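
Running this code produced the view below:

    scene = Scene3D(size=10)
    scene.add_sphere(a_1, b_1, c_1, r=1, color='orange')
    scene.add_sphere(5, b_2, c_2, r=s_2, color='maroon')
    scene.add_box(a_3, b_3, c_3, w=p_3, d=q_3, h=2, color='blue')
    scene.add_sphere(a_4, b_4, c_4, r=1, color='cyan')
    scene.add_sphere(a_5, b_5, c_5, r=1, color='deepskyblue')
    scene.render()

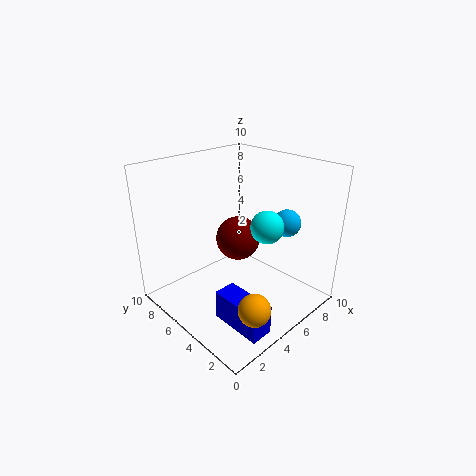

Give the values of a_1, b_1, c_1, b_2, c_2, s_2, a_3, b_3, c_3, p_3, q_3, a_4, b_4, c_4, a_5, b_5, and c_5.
a_1 = 2.5
b_1 = 1
c_1 = 2.5
b_2 = 5
c_2 = 5
s_2 = 1.5
a_3 = 2
b_3 = 0.5
c_3 = 0.5
p_3 = 1.5
q_3 = 3.5
a_4 = 4.5
b_4 = 2
c_4 = 7
a_5 = 8.5
b_5 = 3.5
c_5 = 5.5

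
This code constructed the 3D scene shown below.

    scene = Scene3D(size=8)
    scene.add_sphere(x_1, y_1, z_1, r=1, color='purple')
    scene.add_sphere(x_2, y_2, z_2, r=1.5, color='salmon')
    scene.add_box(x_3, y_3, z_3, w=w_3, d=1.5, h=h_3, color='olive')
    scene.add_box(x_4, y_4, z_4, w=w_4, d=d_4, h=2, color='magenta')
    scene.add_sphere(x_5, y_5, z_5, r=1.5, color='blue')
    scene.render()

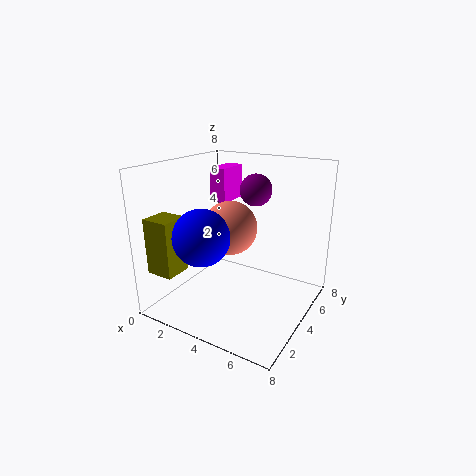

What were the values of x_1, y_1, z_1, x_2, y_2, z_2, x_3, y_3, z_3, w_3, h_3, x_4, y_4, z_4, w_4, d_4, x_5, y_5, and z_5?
x_1 = 3.5, y_1 = 7, z_1 = 6, x_2 = 3.5, y_2 = 4, z_2 = 4.5, x_3 = 0.5, y_3 = 0.5, z_3 = 2.5, w_3 = 1.5, h_3 = 3, x_4 = 1.5, y_4 = 5, z_4 = 5.5, w_4 = 1, d_4 = 2, x_5 = 3, y_5 = 2, z_5 = 4.5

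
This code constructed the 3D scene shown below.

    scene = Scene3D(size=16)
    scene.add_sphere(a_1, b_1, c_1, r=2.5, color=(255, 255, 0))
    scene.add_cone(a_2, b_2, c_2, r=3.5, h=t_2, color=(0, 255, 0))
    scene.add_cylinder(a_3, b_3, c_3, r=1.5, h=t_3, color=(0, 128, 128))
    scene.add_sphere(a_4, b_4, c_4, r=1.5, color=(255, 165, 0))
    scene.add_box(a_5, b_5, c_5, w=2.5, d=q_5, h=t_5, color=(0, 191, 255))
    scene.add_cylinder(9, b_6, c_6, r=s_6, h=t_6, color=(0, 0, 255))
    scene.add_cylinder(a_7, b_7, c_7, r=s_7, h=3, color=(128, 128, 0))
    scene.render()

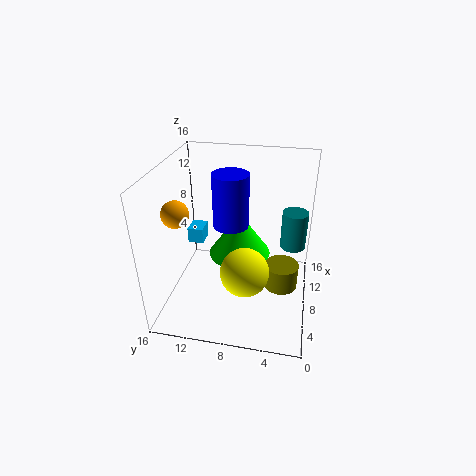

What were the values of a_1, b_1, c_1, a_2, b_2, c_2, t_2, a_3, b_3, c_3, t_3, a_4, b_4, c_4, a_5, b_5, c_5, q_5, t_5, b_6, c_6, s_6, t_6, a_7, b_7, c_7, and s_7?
a_1 = 4; b_1 = 6.5; c_1 = 6.5; a_2 = 9; b_2 = 8; c_2 = 5.5; t_2 = 5; a_3 = 11.5; b_3 = 2; c_3 = 5.5; t_3 = 4.5; a_4 = 6.5; b_4 = 14.5; c_4 = 11; a_5 = 12; b_5 = 13.5; c_5 = 4; q_5 = 2; t_5 = 2; b_6 = 9; c_6 = 9; s_6 = 2; t_6 = 6; a_7 = 9.5; b_7 = 3; c_7 = 1; s_7 = 2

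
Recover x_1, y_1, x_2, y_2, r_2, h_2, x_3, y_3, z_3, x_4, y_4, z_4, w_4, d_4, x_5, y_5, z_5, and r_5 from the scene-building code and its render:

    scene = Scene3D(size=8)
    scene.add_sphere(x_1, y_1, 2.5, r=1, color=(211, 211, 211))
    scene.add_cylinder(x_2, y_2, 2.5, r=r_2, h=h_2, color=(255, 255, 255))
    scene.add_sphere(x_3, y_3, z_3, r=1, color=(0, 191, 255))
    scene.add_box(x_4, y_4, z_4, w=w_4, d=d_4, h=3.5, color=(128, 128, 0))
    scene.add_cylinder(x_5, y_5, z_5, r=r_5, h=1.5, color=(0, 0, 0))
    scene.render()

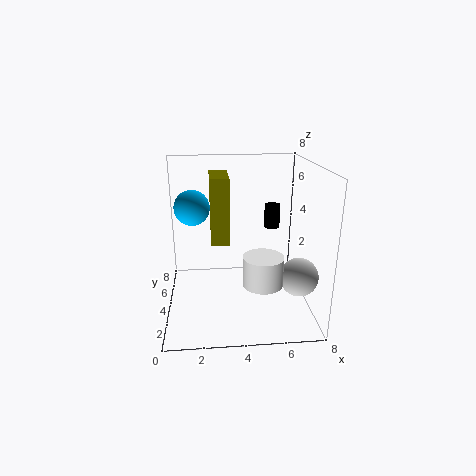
x_1 = 7
y_1 = 2
x_2 = 5
y_2 = 1.5
r_2 = 1
h_2 = 1.5
x_3 = 1.5
y_3 = 5
z_3 = 5.5
x_4 = 2.5
y_4 = 3
z_4 = 4
w_4 = 1
d_4 = 2.5
x_5 = 6.5
y_5 = 7
z_5 = 3.5
r_5 = 0.5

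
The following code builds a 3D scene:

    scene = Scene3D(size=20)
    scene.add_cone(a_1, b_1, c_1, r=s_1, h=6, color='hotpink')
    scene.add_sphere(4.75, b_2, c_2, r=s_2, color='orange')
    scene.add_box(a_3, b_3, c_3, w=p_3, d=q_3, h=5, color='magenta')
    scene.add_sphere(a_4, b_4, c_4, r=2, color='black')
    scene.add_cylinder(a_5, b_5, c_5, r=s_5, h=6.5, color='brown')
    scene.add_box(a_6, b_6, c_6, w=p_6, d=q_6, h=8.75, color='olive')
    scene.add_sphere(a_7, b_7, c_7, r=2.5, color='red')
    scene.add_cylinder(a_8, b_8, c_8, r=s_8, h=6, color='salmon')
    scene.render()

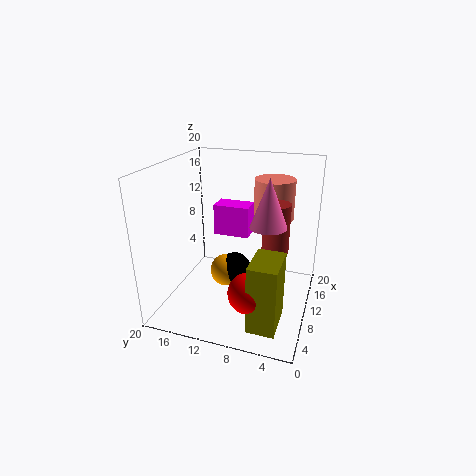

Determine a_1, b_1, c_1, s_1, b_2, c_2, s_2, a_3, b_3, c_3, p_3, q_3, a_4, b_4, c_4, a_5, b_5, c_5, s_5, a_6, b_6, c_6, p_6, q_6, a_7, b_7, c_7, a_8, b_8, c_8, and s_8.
a_1 = 6.5, b_1 = 5, c_1 = 13.75, s_1 = 2.25, b_2 = 9.75, c_2 = 8, s_2 = 2, a_3 = 16.25, b_3 = 10.5, c_3 = 7, p_3 = 3.5, q_3 = 5.75, a_4 = 5, b_4 = 8.75, c_4 = 8.25, a_5 = 8.75, b_5 = 4.5, c_5 = 9.5, s_5 = 1.75, a_6 = 0.75, b_6 = 2.5, c_6 = 2.25, p_6 = 5.25, q_6 = 3.5, a_7 = 2.75, b_7 = 6.25, c_7 = 6.5, a_8 = 16.5, b_8 = 6.5, c_8 = 11, s_8 = 3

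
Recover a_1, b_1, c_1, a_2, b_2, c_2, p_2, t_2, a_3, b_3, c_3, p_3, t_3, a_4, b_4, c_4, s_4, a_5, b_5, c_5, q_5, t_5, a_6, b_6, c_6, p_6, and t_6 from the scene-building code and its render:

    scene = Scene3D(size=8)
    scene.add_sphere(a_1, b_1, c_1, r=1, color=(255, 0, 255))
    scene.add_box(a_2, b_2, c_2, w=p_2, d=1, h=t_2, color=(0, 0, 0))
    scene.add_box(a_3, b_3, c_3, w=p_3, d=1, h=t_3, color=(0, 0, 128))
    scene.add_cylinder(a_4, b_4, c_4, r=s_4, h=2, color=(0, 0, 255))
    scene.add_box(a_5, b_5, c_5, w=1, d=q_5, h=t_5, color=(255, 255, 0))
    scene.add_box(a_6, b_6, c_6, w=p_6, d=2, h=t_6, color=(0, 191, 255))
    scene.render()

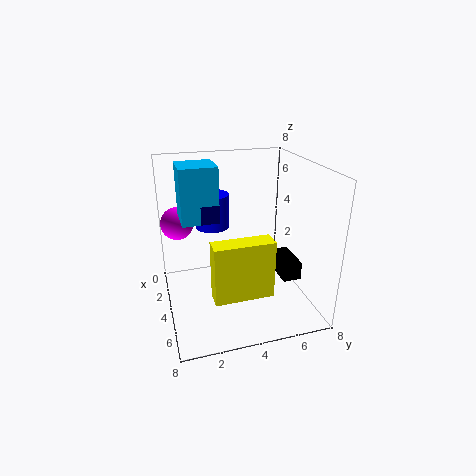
a_1 = 1; b_1 = 1; c_1 = 4; a_2 = 4; b_2 = 6; c_2 = 2; p_2 = 2; t_2 = 1; a_3 = 2; b_3 = 2; c_3 = 5; p_3 = 2; t_3 = 1; a_4 = 2; b_4 = 3; c_4 = 4; s_4 = 1; a_5 = 6; b_5 = 2; c_5 = 2; q_5 = 3; t_5 = 3; a_6 = 2; b_6 = 1; c_6 = 5; p_6 = 2; t_6 = 3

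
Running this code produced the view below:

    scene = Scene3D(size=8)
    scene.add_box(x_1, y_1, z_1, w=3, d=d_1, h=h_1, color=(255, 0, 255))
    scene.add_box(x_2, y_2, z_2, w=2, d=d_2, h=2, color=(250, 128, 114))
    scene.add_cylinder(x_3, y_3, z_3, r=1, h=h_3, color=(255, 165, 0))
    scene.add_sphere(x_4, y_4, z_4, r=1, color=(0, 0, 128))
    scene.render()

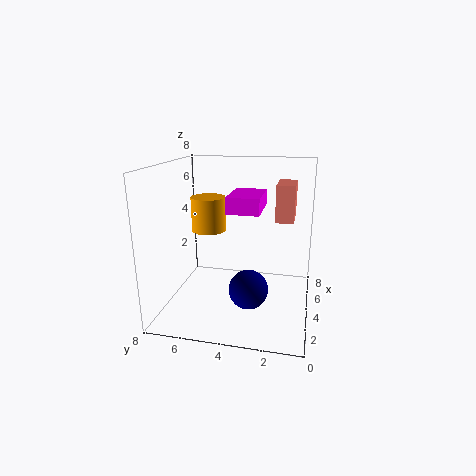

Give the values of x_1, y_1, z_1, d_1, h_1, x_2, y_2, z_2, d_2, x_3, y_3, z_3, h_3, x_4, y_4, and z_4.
x_1 = 5, y_1 = 3, z_1 = 5, d_1 = 2, h_1 = 1, x_2 = 4, y_2 = 1, z_2 = 5, d_2 = 1, x_3 = 5, y_3 = 6, z_3 = 4, h_3 = 2, x_4 = 2, y_4 = 3, z_4 = 2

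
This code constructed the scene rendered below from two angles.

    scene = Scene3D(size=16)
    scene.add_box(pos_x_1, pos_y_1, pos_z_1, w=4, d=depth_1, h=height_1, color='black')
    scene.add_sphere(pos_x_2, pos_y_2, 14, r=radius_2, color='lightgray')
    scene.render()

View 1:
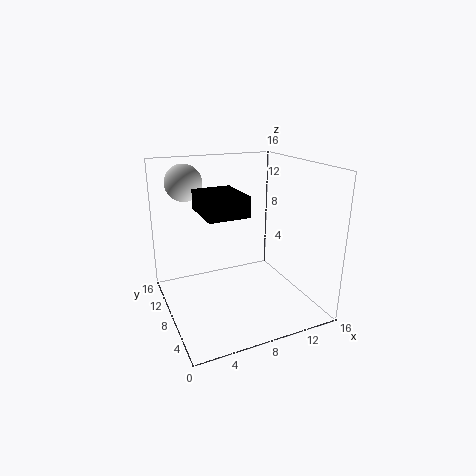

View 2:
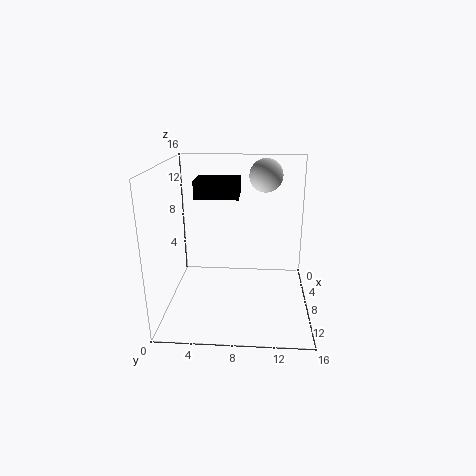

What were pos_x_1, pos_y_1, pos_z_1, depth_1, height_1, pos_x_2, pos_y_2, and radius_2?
pos_x_1 = 3; pos_y_1 = 3; pos_z_1 = 12; depth_1 = 5; height_1 = 2; pos_x_2 = 3; pos_y_2 = 11; radius_2 = 2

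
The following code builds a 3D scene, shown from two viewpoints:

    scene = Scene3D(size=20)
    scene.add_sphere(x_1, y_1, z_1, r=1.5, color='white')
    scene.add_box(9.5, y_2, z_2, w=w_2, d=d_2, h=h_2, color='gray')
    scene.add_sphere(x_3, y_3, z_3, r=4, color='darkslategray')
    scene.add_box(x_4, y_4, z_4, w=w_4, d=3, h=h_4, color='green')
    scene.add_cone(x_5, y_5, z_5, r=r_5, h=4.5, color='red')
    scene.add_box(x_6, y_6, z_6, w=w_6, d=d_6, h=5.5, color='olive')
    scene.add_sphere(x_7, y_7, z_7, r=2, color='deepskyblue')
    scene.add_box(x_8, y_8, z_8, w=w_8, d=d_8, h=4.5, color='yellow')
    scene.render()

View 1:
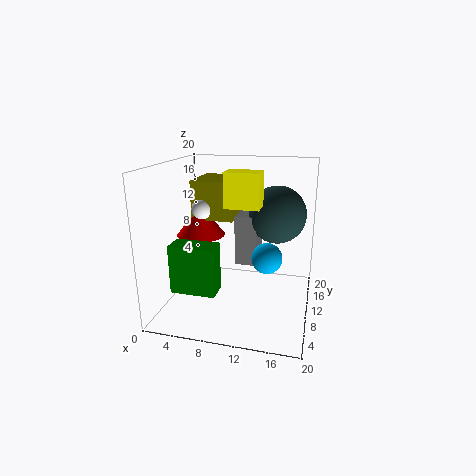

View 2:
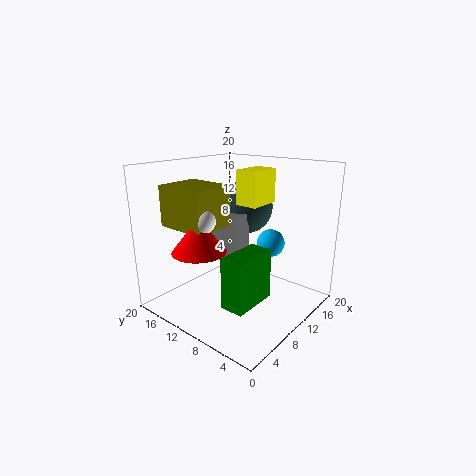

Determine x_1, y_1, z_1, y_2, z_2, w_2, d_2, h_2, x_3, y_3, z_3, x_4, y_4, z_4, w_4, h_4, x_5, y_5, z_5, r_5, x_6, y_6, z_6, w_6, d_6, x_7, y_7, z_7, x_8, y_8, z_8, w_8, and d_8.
x_1 = 4.5; y_1 = 11; z_1 = 13.5; y_2 = 10; z_2 = 6; w_2 = 3; d_2 = 5.5; h_2 = 7; x_3 = 15; y_3 = 12.5; z_3 = 13; x_4 = 2.5; y_4 = 3.5; z_4 = 4; w_4 = 6; h_4 = 6.5; x_5 = 4; y_5 = 11.5; z_5 = 9.5; r_5 = 3.5; x_6 = 3; y_6 = 10.5; z_6 = 12; w_6 = 6; d_6 = 7; x_7 = 14.5; y_7 = 7.5; z_7 = 8.5; x_8 = 9; y_8 = 6.5; z_8 = 15; w_8 = 4.5; d_8 = 3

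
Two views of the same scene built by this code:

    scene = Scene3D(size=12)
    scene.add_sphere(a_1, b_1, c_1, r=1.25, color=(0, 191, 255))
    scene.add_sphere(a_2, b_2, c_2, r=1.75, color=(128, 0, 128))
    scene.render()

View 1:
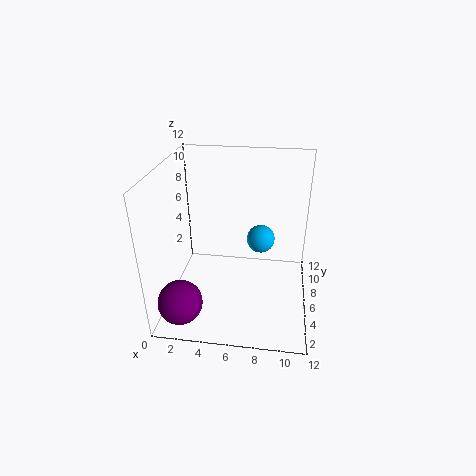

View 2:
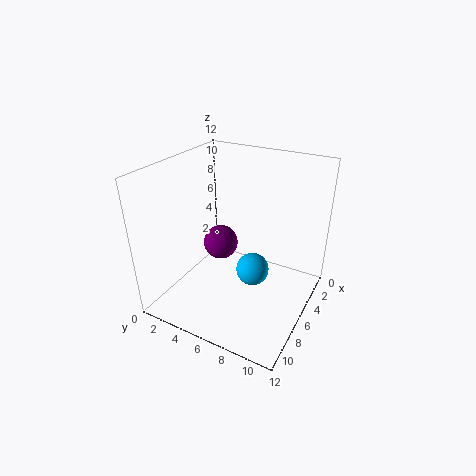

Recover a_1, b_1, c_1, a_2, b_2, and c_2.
a_1 = 7.75; b_1 = 8.25; c_1 = 4.75; a_2 = 2; b_2 = 1.75; c_2 = 2.25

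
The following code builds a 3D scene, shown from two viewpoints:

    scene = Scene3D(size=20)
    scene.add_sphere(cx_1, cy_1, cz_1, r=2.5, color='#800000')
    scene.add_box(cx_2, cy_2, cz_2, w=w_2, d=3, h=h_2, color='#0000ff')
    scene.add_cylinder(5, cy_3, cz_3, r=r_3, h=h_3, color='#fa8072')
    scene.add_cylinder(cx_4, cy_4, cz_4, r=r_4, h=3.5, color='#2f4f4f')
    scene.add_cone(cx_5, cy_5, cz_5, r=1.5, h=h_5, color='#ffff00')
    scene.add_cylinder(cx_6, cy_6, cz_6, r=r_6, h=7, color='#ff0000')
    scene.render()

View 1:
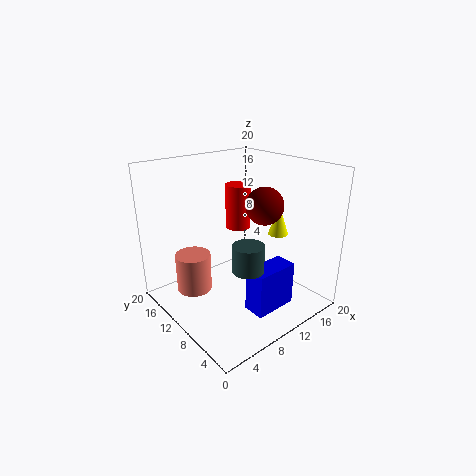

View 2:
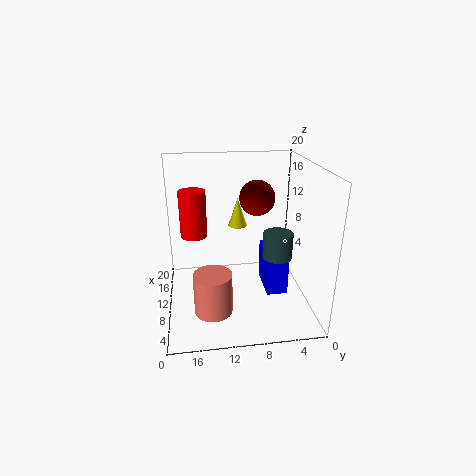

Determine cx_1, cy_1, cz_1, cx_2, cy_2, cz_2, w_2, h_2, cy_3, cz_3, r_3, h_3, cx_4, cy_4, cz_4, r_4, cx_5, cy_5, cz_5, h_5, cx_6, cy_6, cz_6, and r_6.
cx_1 = 12
cy_1 = 7
cz_1 = 15
cx_2 = 8
cy_2 = 3
cz_2 = 1.5
w_2 = 6
h_2 = 6
cy_3 = 14
cz_3 = 2
r_3 = 2.5
h_3 = 5.5
cx_4 = 7.5
cy_4 = 5
cz_4 = 8
r_4 = 2
cx_5 = 17
cy_5 = 9
cz_5 = 9
h_5 = 4.5
cx_6 = 15
cy_6 = 16
cz_6 = 8.5
r_6 = 2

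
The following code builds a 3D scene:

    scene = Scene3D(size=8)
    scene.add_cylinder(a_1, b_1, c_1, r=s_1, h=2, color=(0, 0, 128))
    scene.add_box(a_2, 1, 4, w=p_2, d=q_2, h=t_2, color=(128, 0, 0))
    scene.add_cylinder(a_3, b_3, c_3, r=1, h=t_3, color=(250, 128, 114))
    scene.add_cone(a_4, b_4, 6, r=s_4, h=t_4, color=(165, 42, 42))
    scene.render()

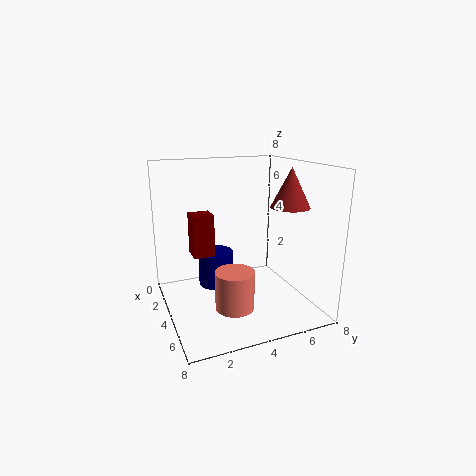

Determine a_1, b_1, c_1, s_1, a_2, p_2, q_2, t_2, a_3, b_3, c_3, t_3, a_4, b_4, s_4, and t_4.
a_1 = 3, b_1 = 3, c_1 = 1, s_1 = 1, a_2 = 5, p_2 = 1, q_2 = 1, t_2 = 2, a_3 = 6, b_3 = 3, c_3 = 1, t_3 = 2, a_4 = 6, b_4 = 6, s_4 = 1, t_4 = 2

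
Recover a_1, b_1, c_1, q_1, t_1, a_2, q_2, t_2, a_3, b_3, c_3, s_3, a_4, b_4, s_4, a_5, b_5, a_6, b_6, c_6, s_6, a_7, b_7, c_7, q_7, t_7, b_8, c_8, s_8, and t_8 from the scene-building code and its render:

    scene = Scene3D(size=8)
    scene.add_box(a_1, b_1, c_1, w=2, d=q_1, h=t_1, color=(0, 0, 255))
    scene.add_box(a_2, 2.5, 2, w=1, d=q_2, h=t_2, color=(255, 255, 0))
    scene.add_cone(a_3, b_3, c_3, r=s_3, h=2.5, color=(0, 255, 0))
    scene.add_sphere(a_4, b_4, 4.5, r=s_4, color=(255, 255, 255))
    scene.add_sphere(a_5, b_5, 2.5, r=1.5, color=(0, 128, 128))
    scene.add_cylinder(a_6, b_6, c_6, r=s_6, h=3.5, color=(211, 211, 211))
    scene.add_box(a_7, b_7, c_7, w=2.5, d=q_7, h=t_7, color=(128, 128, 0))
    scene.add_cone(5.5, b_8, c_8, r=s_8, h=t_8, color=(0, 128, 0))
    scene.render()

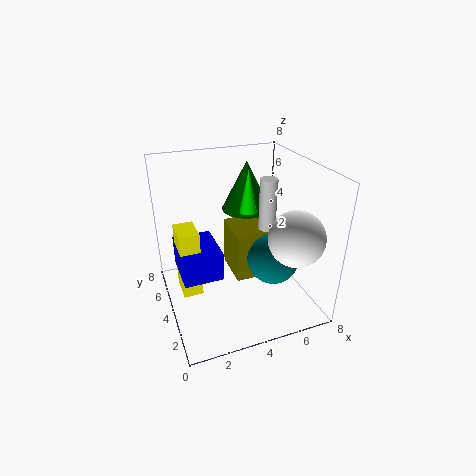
a_1 = 0.5
b_1 = 2
c_1 = 3
q_1 = 2.5
t_1 = 1.5
a_2 = 0.5
q_2 = 1.5
t_2 = 3.5
a_3 = 5
b_3 = 5
c_3 = 5
s_3 = 0.5
a_4 = 6.5
b_4 = 2
s_4 = 1.5
a_5 = 6
b_5 = 3.5
a_6 = 6
b_6 = 4.5
c_6 = 3.5
s_6 = 0.5
a_7 = 4
b_7 = 4
c_7 = 1
q_7 = 2.5
t_7 = 3
b_8 = 6.5
c_8 = 4.5
s_8 = 1.5
t_8 = 3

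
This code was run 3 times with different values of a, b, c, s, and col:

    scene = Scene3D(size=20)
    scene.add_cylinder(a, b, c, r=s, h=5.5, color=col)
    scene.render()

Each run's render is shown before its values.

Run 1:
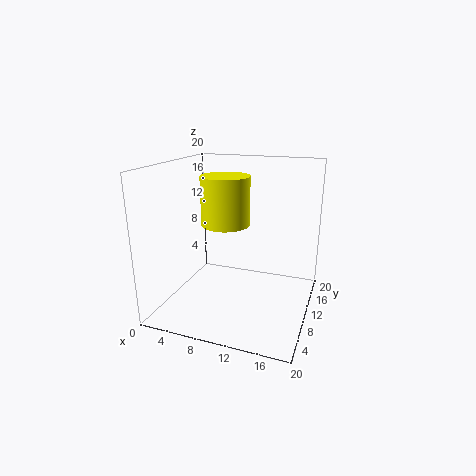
a = 11; b = 3.25; c = 14.25; s = 2.75; col = 'yellow'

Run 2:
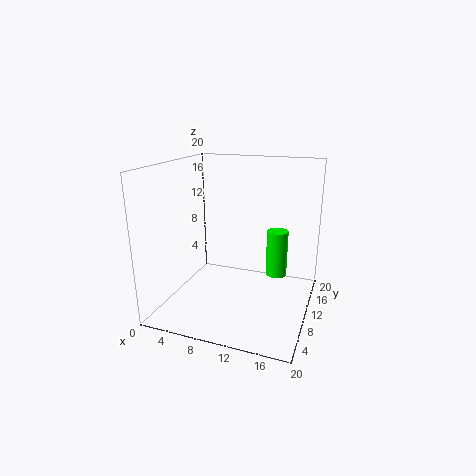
a = 16.5; b = 5.75; c = 7.75; s = 1.25; col = 'lime'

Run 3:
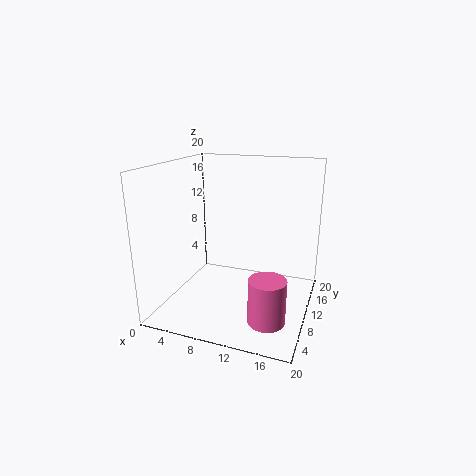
a = 16.25; b = 2.75; c = 2.75; s = 2.25; col = 'hotpink'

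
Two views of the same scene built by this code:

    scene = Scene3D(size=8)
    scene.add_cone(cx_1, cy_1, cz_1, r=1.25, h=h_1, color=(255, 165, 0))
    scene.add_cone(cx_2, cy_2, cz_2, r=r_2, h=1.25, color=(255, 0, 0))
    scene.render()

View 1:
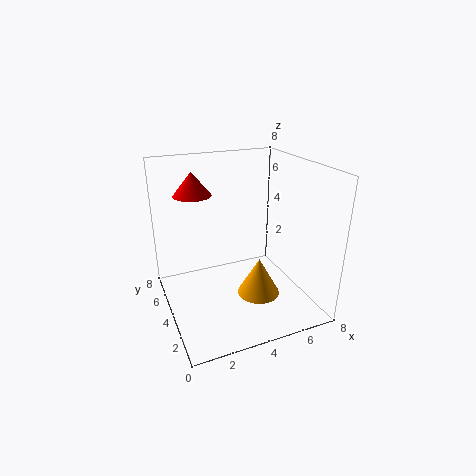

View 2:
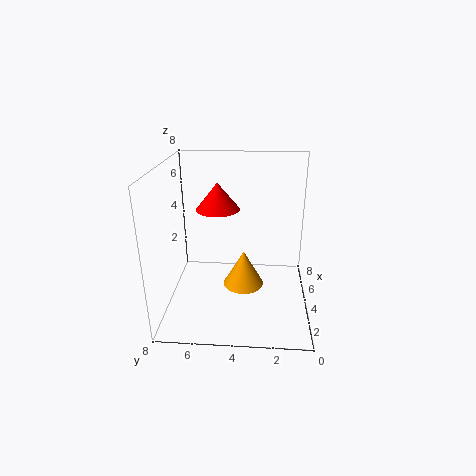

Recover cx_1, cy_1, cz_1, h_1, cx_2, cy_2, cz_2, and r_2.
cx_1 = 5.25
cy_1 = 3.75
cz_1 = 0.25
h_1 = 2.25
cx_2 = 1.75
cy_2 = 4.75
cz_2 = 6.5
r_2 = 1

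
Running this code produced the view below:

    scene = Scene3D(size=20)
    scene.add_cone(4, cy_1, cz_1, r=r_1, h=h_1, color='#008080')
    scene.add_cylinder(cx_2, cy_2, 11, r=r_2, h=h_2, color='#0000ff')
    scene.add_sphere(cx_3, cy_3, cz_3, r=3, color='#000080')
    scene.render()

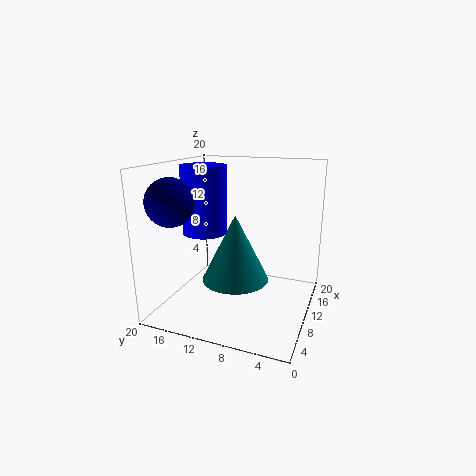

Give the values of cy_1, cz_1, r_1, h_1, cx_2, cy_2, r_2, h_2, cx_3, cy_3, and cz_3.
cy_1 = 8; cz_1 = 7; r_1 = 4; h_1 = 8; cx_2 = 8; cy_2 = 14; r_2 = 3; h_2 = 9; cx_3 = 3; cy_3 = 16; cz_3 = 16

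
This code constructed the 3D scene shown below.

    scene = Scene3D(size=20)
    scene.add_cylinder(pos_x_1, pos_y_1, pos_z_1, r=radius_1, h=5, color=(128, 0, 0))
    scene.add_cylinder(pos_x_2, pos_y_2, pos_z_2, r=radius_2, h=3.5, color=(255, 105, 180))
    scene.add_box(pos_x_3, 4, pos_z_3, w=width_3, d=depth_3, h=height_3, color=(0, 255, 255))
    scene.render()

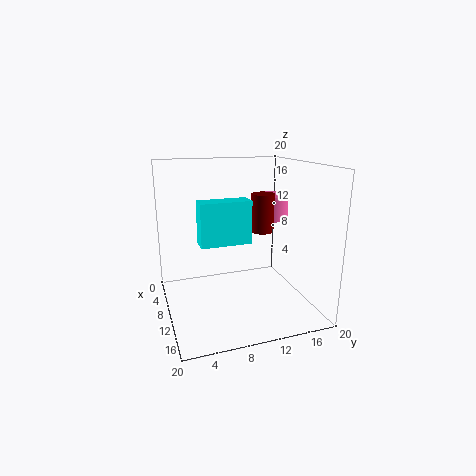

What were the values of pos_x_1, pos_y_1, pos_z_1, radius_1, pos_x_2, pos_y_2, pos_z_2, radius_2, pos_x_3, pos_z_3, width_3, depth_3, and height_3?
pos_x_1 = 12.5, pos_y_1 = 12.5, pos_z_1 = 11.5, radius_1 = 1.5, pos_x_2 = 8.5, pos_y_2 = 15.5, pos_z_2 = 12, radius_2 = 2.5, pos_x_3 = 11.5, pos_z_3 = 10.5, width_3 = 2.5, depth_3 = 6.5, height_3 = 5.5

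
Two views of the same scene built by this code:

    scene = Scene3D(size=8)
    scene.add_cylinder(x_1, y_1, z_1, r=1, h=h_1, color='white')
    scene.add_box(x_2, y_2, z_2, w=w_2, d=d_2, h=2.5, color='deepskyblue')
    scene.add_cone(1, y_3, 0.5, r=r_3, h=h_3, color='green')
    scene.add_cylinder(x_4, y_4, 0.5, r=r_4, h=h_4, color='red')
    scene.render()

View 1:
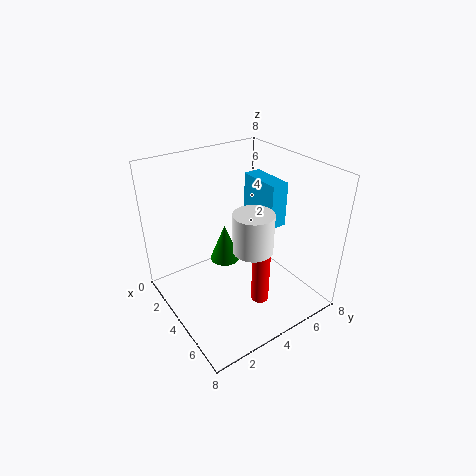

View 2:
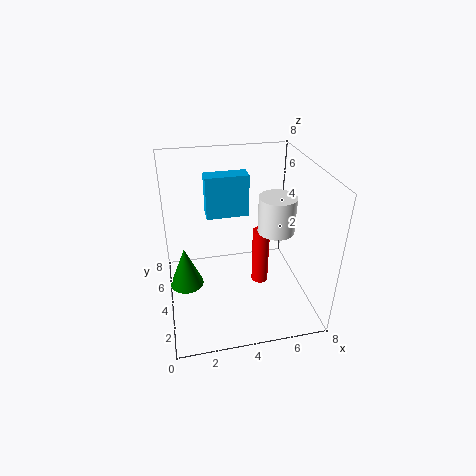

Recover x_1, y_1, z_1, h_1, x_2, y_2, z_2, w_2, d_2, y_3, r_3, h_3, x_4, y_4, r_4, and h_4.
x_1 = 6, y_1 = 3.5, z_1 = 4.5, h_1 = 2, x_2 = 2.5, y_2 = 5.5, z_2 = 4.5, w_2 = 2.5, d_2 = 1, y_3 = 5, r_3 = 1, h_3 = 2.5, x_4 = 5.5, y_4 = 4.5, r_4 = 0.5, h_4 = 3.5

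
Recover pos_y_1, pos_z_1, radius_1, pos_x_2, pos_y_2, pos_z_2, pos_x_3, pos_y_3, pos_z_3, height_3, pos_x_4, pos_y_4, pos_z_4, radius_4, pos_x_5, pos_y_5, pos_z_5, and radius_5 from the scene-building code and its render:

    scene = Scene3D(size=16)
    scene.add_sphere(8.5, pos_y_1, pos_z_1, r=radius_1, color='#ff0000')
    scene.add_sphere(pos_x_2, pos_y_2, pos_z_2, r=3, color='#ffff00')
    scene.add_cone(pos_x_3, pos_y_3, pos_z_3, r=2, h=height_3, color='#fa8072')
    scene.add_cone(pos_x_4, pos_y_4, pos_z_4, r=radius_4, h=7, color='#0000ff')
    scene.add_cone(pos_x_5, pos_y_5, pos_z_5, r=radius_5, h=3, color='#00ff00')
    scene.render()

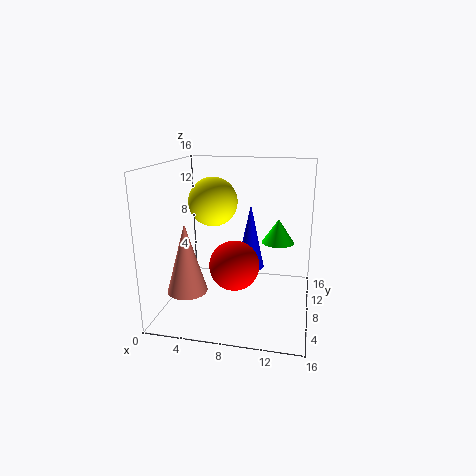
pos_y_1 = 4, pos_z_1 = 6.5, radius_1 = 2.5, pos_x_2 = 4, pos_y_2 = 12, pos_z_2 = 11, pos_x_3 = 4, pos_y_3 = 2.5, pos_z_3 = 4, height_3 = 7, pos_x_4 = 9.5, pos_y_4 = 7.5, pos_z_4 = 5, radius_4 = 1.5, pos_x_5 = 12, pos_y_5 = 13, pos_z_5 = 6, radius_5 = 2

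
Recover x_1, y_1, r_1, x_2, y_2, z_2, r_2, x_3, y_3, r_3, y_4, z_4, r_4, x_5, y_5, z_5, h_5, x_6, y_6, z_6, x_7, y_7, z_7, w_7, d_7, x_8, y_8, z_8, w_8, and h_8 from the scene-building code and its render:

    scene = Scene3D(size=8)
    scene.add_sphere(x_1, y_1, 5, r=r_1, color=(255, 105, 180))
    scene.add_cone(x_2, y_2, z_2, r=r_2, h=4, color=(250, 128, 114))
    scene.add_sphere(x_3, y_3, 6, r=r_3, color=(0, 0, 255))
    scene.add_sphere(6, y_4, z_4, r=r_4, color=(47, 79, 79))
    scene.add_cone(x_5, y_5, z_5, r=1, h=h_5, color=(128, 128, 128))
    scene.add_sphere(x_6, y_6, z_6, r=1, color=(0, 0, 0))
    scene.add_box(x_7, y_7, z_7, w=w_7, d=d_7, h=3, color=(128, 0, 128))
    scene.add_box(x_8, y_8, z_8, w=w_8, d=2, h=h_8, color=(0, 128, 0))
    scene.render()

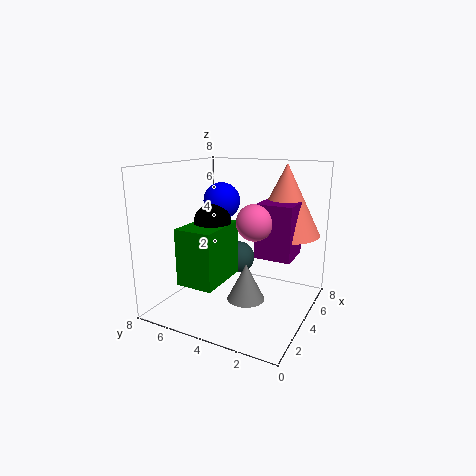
x_1 = 4
y_1 = 3
r_1 = 1
x_2 = 6
y_2 = 2
z_2 = 4
r_2 = 2
x_3 = 4
y_3 = 5
r_3 = 1
y_4 = 5
z_4 = 2
r_4 = 1
x_5 = 3
y_5 = 3
z_5 = 1
h_5 = 2
x_6 = 3
y_6 = 5
z_6 = 5
x_7 = 4
y_7 = 1
z_7 = 3
w_7 = 2
d_7 = 2
x_8 = 1
y_8 = 4
z_8 = 2
w_8 = 3
h_8 = 3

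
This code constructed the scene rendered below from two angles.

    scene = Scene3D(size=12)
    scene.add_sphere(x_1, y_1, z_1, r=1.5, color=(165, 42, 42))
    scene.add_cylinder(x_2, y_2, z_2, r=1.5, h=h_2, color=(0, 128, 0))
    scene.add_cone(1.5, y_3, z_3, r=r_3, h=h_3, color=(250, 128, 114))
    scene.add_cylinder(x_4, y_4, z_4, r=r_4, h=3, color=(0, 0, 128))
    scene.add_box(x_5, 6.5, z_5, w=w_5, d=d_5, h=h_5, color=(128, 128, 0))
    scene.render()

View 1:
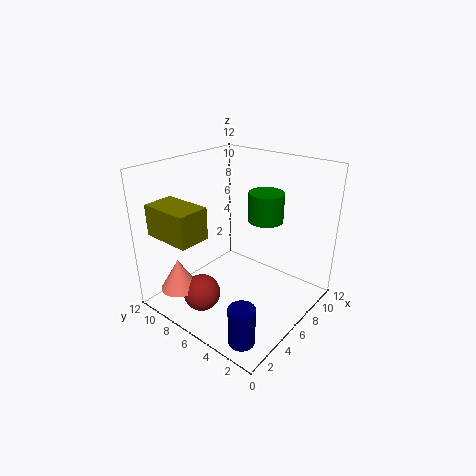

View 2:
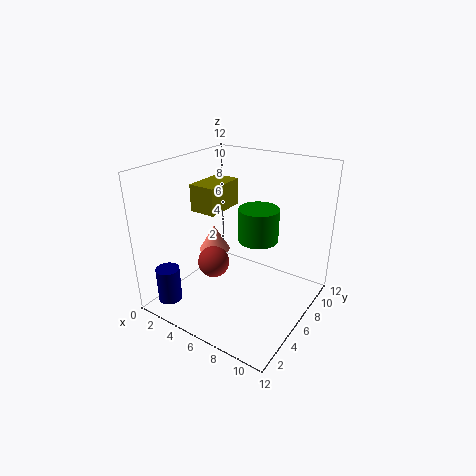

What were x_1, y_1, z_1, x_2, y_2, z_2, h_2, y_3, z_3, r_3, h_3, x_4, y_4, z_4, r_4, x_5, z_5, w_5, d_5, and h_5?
x_1 = 2.5
y_1 = 7
z_1 = 2
x_2 = 8.5
y_2 = 5
z_2 = 7
h_2 = 2.5
y_3 = 8.5
z_3 = 2.5
r_3 = 1.5
h_3 = 2.5
x_4 = 1.5
y_4 = 2
z_4 = 0.5
r_4 = 1
x_5 = 0.5
z_5 = 7
w_5 = 2.5
d_5 = 4
h_5 = 2.5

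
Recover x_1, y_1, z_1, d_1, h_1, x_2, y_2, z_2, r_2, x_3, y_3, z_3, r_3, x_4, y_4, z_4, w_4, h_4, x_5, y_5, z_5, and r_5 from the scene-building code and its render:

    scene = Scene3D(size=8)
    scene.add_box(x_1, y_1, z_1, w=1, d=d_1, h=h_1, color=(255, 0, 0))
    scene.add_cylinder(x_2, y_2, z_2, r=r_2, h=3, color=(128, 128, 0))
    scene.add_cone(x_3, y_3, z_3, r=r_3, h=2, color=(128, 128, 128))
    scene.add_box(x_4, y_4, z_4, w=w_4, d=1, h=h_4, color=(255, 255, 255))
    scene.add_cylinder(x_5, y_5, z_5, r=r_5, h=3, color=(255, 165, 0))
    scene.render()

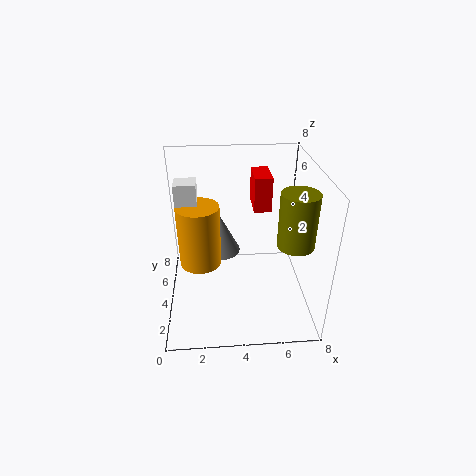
x_1 = 5; y_1 = 5; z_1 = 5; d_1 = 2; h_1 = 2; x_2 = 7; y_2 = 3; z_2 = 4; r_2 = 1; x_3 = 3; y_3 = 3; z_3 = 4; r_3 = 1; x_4 = 1; y_4 = 2; z_4 = 7; w_4 = 1; h_4 = 1; x_5 = 2; y_5 = 2; z_5 = 4; r_5 = 1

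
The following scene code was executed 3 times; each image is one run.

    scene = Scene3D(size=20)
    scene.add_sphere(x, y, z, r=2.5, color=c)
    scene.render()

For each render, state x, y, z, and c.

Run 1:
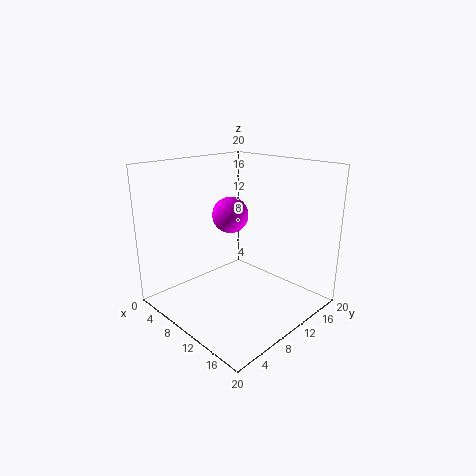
x = 8.5
y = 10
z = 13
c = 'magenta'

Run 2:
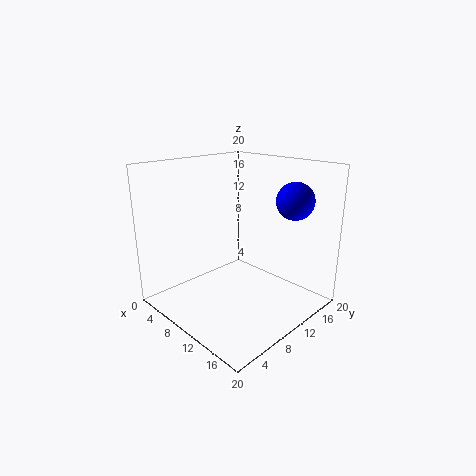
x = 16
y = 14.5
z = 15.5
c = 'blue'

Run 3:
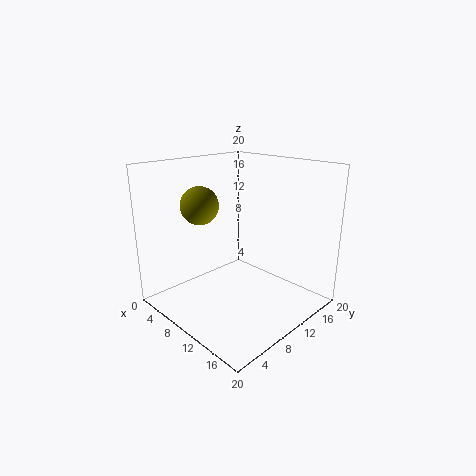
x = 7.5
y = 5.5
z = 15
c = 'olive'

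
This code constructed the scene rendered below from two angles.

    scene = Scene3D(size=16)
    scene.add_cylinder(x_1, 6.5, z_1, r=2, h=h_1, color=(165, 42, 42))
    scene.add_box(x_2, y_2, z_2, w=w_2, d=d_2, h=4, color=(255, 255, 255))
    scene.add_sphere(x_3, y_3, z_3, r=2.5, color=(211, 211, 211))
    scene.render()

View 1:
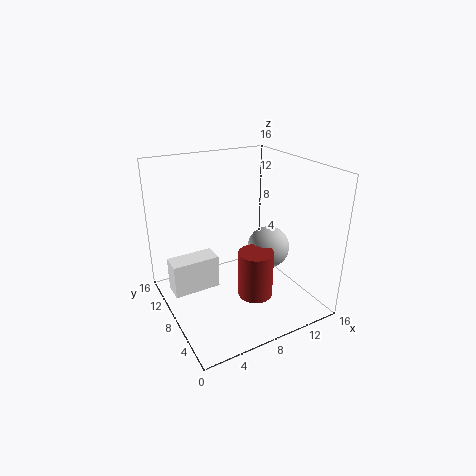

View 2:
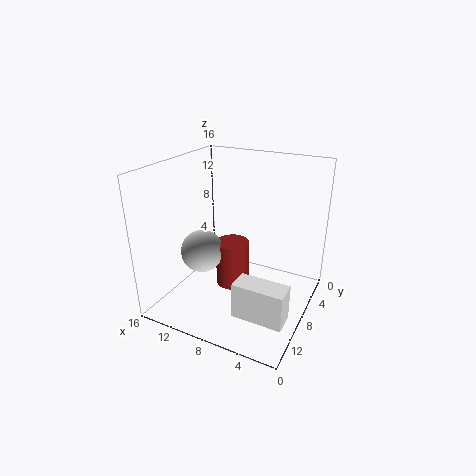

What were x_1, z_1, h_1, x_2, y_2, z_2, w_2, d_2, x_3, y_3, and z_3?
x_1 = 9.5
z_1 = 1
h_1 = 5.5
x_2 = 1
y_2 = 10
z_2 = 1
w_2 = 5.5
d_2 = 2.5
x_3 = 12.5
y_3 = 8.5
z_3 = 5.5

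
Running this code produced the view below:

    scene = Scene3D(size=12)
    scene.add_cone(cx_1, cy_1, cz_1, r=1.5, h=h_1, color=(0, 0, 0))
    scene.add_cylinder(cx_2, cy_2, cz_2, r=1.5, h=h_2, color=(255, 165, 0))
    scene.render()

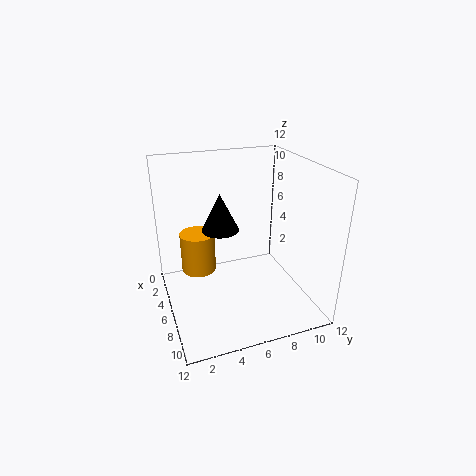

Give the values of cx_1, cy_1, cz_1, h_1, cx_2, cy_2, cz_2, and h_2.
cx_1 = 6, cy_1 = 4.5, cz_1 = 7, h_1 = 3, cx_2 = 4, cy_2 = 3, cz_2 = 2.5, h_2 = 3.5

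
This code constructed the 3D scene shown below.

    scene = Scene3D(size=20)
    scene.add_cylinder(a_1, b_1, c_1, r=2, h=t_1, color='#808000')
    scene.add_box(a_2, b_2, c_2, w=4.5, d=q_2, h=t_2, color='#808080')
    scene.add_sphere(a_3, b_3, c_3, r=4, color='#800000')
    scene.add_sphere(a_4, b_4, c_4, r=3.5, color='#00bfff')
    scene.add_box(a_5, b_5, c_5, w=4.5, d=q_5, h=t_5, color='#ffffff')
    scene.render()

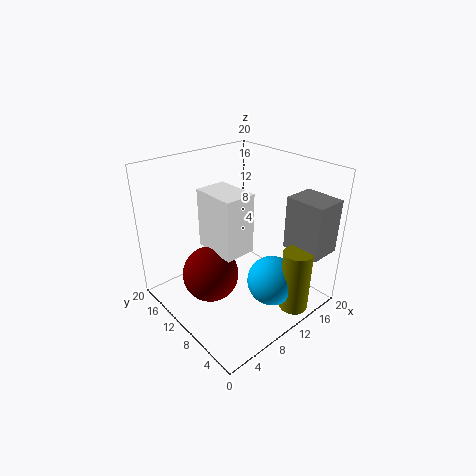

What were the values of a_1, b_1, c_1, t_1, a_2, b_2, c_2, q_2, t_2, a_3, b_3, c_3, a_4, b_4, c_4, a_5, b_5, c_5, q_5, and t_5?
a_1 = 14; b_1 = 2.5; c_1 = 0.5; t_1 = 9; a_2 = 15; b_2 = 0.5; c_2 = 8.5; q_2 = 5.5; t_2 = 7.5; a_3 = 6.5; b_3 = 12; c_3 = 4.5; a_4 = 12.5; b_4 = 5.5; c_4 = 4; a_5 = 7; b_5 = 8.5; c_5 = 8; q_5 = 6.5; t_5 = 8.5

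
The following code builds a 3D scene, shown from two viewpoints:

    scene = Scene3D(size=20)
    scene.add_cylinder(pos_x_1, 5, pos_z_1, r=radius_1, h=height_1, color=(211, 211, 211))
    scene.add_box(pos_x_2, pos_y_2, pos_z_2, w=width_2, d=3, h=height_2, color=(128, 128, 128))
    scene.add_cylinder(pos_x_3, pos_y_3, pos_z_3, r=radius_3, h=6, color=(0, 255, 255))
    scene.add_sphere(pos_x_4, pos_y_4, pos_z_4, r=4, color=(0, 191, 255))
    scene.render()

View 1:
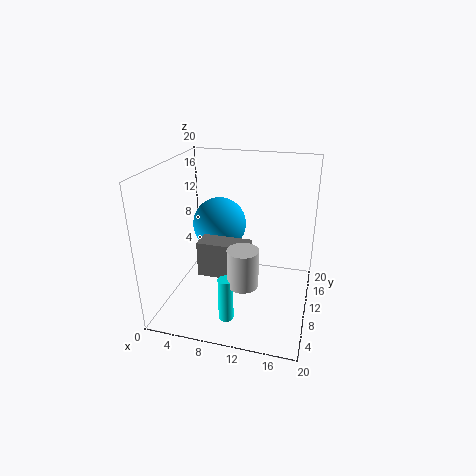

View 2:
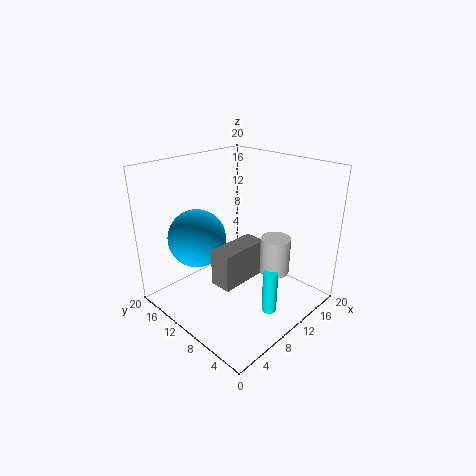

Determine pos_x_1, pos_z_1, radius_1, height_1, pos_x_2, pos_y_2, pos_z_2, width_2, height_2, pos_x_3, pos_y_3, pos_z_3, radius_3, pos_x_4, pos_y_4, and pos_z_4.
pos_x_1 = 12, pos_z_1 = 6, radius_1 = 2, height_1 = 5, pos_x_2 = 5, pos_y_2 = 7, pos_z_2 = 5, width_2 = 7, height_2 = 5, pos_x_3 = 10, pos_y_3 = 4, pos_z_3 = 1, radius_3 = 1, pos_x_4 = 6, pos_y_4 = 14, pos_z_4 = 10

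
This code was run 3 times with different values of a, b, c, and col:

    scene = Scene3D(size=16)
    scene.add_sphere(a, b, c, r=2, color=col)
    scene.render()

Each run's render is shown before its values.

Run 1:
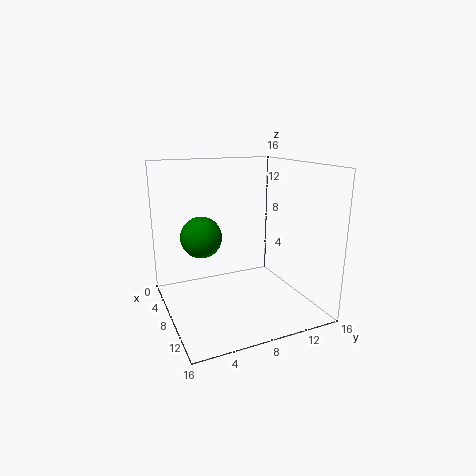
a = 10.5; b = 3; c = 9.5; col = 'green'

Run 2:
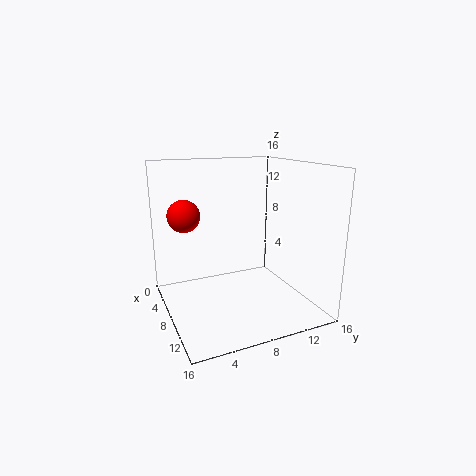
a = 2; b = 3.5; c = 9.5; col = 'red'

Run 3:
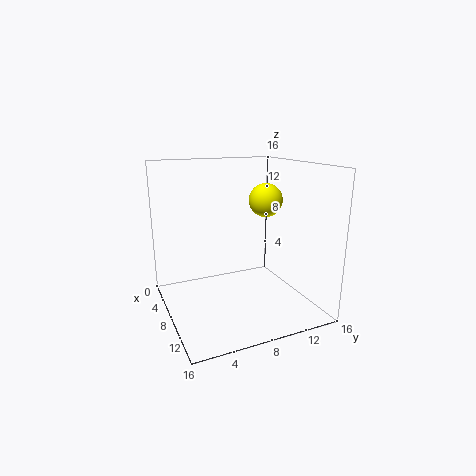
a = 6; b = 12.5; c = 11.5; col = 'yellow'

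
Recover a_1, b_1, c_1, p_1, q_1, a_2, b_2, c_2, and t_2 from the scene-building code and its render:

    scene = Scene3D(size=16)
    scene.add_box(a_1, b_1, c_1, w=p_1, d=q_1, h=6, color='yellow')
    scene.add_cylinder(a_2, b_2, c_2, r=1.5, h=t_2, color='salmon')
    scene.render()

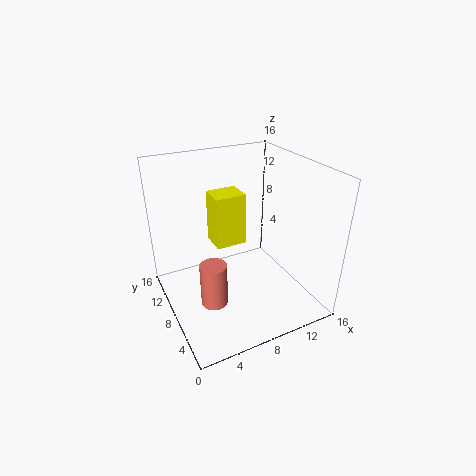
a_1 = 6
b_1 = 9
c_1 = 6.5
p_1 = 3.5
q_1 = 3
a_2 = 4.5
b_2 = 7
c_2 = 1
t_2 = 5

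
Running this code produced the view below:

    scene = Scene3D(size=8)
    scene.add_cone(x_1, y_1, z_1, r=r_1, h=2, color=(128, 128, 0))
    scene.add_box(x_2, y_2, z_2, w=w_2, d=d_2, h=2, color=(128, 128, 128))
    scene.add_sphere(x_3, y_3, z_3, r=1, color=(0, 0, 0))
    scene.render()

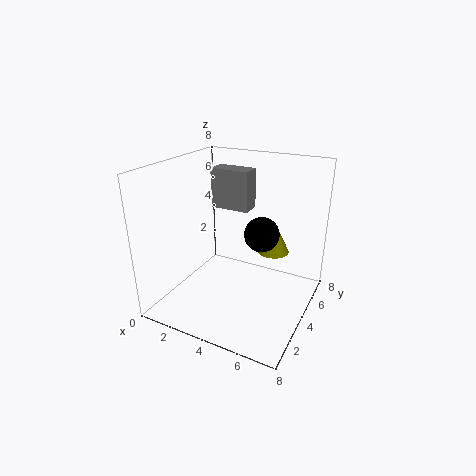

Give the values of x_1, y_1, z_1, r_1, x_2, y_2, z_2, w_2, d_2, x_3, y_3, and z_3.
x_1 = 5; y_1 = 7; z_1 = 2; r_1 = 1; x_2 = 3; y_2 = 3; z_2 = 6; w_2 = 2; d_2 = 1; x_3 = 5; y_3 = 5; z_3 = 4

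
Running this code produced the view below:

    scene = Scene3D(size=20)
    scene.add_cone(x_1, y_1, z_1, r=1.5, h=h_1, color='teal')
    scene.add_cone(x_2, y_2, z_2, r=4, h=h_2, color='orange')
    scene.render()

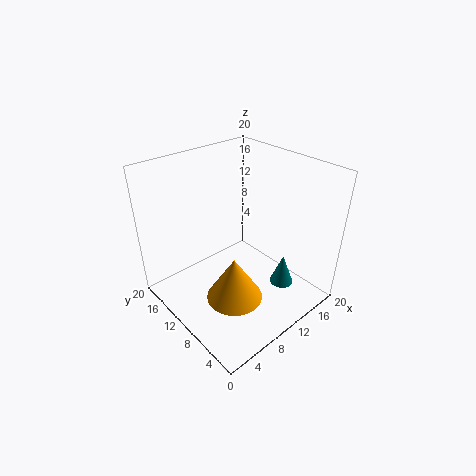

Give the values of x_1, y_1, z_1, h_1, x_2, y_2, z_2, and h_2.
x_1 = 11.5
y_1 = 3
z_1 = 6
h_1 = 4
x_2 = 8
y_2 = 8.5
z_2 = 1.5
h_2 = 6.5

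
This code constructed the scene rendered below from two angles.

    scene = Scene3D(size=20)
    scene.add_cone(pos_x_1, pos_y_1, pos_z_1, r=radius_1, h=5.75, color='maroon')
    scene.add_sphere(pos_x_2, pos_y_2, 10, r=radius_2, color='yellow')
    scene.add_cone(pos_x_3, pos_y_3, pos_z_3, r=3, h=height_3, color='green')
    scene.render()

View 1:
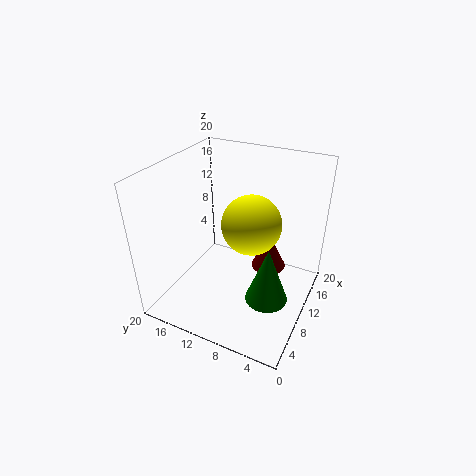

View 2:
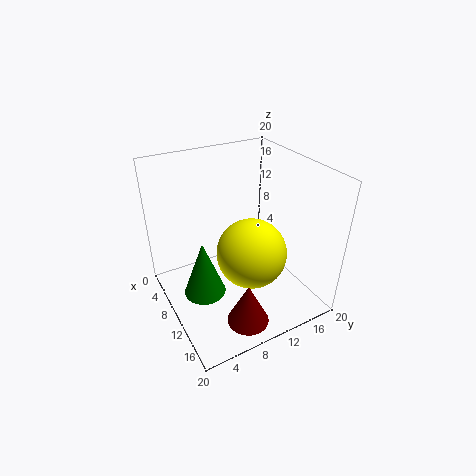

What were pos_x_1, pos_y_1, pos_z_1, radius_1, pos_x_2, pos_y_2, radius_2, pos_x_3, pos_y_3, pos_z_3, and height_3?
pos_x_1 = 16.75, pos_y_1 = 7.75, pos_z_1 = 1.5, radius_1 = 2.75, pos_x_2 = 14, pos_y_2 = 9.75, radius_2 = 4.5, pos_x_3 = 9, pos_y_3 = 5, pos_z_3 = 1.75, height_3 = 8.25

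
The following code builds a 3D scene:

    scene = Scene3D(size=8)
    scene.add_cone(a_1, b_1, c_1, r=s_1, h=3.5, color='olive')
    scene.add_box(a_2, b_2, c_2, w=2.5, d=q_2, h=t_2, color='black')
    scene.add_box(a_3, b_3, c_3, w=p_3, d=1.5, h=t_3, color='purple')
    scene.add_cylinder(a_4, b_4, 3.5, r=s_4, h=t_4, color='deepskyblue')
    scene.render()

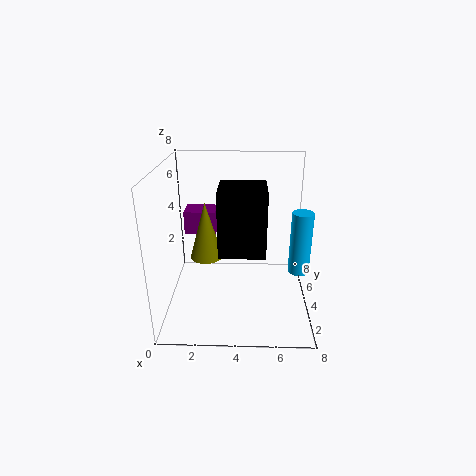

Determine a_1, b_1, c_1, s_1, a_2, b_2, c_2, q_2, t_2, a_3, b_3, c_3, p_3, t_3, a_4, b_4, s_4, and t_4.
a_1 = 2
b_1 = 5.5
c_1 = 2
s_1 = 1
a_2 = 3
b_2 = 2.5
c_2 = 3.5
q_2 = 2.5
t_2 = 3.5
a_3 = 0.5
b_3 = 6.5
c_3 = 3
p_3 = 2
t_3 = 1.5
a_4 = 7
b_4 = 1.5
s_4 = 0.5
t_4 = 3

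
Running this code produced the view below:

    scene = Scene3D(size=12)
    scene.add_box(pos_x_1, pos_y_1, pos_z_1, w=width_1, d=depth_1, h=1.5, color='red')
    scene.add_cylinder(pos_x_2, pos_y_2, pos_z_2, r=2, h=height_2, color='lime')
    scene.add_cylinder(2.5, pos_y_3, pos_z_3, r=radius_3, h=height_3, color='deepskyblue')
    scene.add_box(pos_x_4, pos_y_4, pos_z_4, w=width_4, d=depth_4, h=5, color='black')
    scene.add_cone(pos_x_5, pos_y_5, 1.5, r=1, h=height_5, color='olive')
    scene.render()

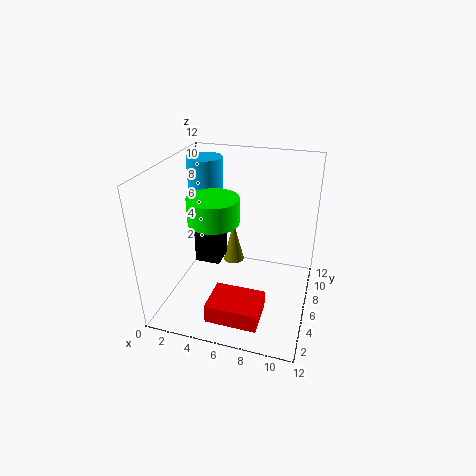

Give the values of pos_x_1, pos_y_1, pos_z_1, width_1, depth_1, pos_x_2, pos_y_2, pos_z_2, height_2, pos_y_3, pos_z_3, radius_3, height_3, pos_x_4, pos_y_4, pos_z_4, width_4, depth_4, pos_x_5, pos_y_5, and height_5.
pos_x_1 = 5; pos_y_1 = 0.5; pos_z_1 = 1.5; width_1 = 4; depth_1 = 3; pos_x_2 = 4.5; pos_y_2 = 4.5; pos_z_2 = 8; height_2 = 2; pos_y_3 = 8; pos_z_3 = 6.5; radius_3 = 1.5; height_3 = 5.5; pos_x_4 = 3; pos_y_4 = 4; pos_z_4 = 4.5; width_4 = 2; depth_4 = 2; pos_x_5 = 4.5; pos_y_5 = 9.5; height_5 = 4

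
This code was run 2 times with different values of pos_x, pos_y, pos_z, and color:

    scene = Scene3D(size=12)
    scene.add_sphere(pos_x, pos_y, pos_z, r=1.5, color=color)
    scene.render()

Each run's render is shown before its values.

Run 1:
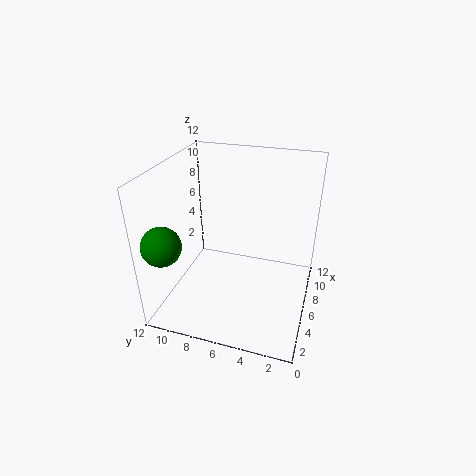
pos_x = 1.5; pos_y = 10.5; pos_z = 7; color = 'green'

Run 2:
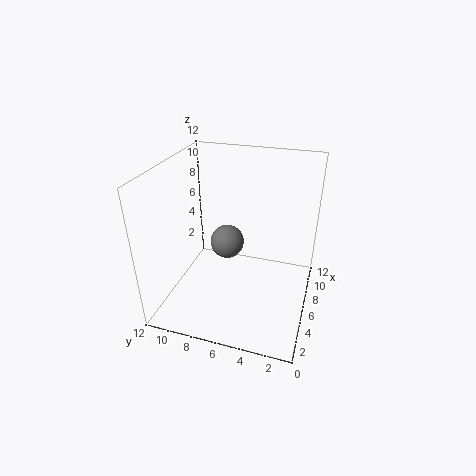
pos_x = 7.5; pos_y = 7.5; pos_z = 4.5; color = 'gray'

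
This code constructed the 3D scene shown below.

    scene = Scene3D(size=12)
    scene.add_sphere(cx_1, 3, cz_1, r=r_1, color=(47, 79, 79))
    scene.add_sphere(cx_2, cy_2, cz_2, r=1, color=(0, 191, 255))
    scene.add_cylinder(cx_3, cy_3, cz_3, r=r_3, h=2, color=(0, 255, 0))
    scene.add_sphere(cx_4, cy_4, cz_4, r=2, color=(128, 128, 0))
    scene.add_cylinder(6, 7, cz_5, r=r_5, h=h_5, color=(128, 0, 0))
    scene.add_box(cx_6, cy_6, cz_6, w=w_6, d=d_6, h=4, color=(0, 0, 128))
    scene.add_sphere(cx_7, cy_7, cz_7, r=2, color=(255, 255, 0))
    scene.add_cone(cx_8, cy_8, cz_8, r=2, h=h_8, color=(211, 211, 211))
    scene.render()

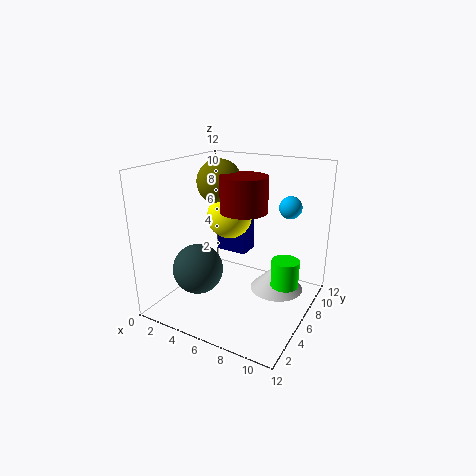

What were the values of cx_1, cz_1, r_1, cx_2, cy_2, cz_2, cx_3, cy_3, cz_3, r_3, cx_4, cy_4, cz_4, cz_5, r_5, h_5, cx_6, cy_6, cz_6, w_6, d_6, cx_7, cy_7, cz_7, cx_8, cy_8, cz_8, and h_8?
cx_1 = 4; cz_1 = 4; r_1 = 2; cx_2 = 9; cy_2 = 10; cz_2 = 8; cx_3 = 11; cy_3 = 4; cz_3 = 4; r_3 = 1; cx_4 = 3; cy_4 = 8; cz_4 = 10; cz_5 = 8; r_5 = 2; h_5 = 3; cx_6 = 2; cy_6 = 9; cz_6 = 3; w_6 = 3; d_6 = 2; cx_7 = 4; cy_7 = 8; cz_7 = 7; cx_8 = 10; cy_8 = 5; cz_8 = 3; h_8 = 2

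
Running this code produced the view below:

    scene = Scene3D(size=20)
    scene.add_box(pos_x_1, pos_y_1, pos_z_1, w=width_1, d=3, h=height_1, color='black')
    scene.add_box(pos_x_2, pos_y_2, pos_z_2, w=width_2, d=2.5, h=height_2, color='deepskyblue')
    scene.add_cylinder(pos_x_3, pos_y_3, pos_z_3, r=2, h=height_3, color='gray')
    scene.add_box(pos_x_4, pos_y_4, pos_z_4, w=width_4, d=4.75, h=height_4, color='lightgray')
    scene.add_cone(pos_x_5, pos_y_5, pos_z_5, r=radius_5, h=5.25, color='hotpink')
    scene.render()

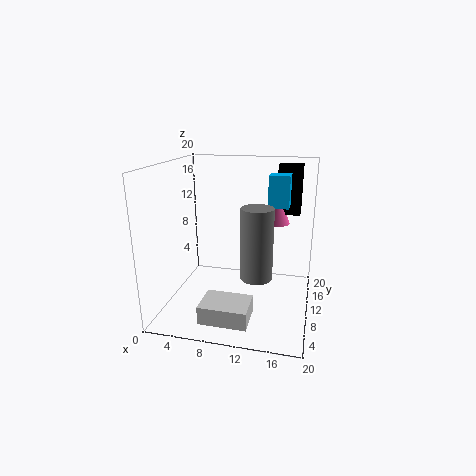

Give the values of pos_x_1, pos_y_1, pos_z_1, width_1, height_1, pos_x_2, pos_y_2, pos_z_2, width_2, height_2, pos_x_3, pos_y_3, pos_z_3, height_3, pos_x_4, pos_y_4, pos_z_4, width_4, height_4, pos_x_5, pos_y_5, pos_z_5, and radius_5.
pos_x_1 = 14.5
pos_y_1 = 16
pos_z_1 = 12
width_1 = 3.5
height_1 = 7.25
pos_x_2 = 14
pos_y_2 = 10
pos_z_2 = 14.5
width_2 = 2.75
height_2 = 4.25
pos_x_3 = 13.5
pos_y_3 = 5.25
pos_z_3 = 6.75
height_3 = 9
pos_x_4 = 6.25
pos_y_4 = 2.75
pos_z_4 = 0.25
width_4 = 6.5
height_4 = 2.5
pos_x_5 = 14.5
pos_y_5 = 16.5
pos_z_5 = 10.5
radius_5 = 2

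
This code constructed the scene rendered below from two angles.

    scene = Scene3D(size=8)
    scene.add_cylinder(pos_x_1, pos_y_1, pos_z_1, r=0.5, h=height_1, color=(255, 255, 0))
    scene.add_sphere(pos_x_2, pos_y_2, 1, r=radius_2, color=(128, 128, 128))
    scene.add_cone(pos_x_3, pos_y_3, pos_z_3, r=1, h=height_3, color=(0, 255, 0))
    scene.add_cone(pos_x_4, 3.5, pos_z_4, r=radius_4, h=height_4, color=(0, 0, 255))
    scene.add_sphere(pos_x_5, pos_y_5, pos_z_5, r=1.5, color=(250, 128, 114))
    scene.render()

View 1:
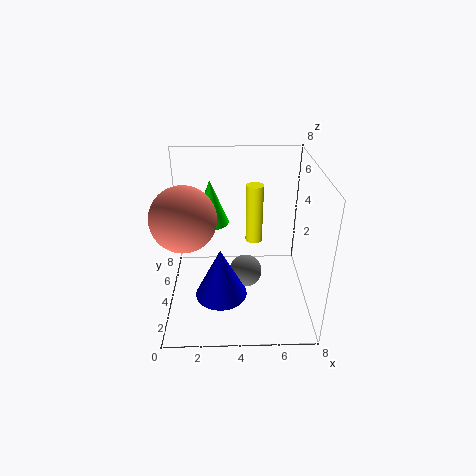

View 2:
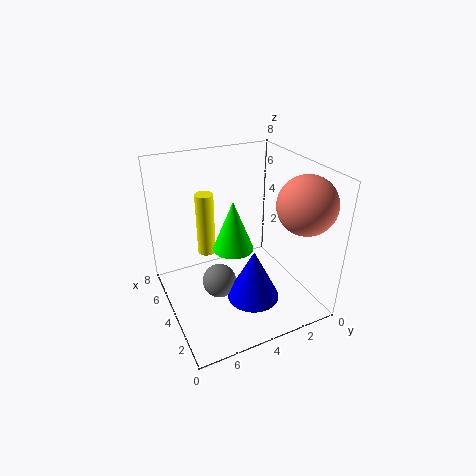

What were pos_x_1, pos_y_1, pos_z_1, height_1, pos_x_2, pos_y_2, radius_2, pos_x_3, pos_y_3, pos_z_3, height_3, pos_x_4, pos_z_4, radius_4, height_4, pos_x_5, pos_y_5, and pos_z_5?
pos_x_1 = 5, pos_y_1 = 5.5, pos_z_1 = 3, height_1 = 3.5, pos_x_2 = 4.5, pos_y_2 = 5, radius_2 = 1, pos_x_3 = 2.5, pos_y_3 = 5, pos_z_3 = 4.5, height_3 = 2.5, pos_x_4 = 3, pos_z_4 = 0.5, radius_4 = 1.5, height_4 = 3, pos_x_5 = 1.5, pos_y_5 = 1.5, pos_z_5 = 6.5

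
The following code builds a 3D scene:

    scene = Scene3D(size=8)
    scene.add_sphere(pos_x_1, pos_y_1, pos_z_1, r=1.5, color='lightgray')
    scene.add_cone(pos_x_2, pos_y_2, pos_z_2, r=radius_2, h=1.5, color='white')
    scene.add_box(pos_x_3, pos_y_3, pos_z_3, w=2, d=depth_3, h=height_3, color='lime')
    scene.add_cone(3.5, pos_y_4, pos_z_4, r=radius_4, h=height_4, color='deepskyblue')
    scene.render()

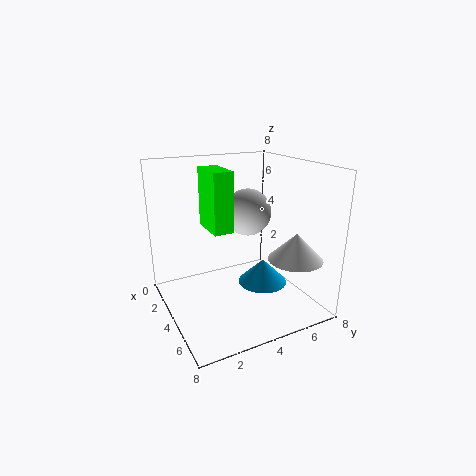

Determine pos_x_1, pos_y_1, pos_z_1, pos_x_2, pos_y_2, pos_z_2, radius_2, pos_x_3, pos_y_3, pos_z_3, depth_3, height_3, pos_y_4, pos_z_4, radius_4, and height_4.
pos_x_1 = 1.5, pos_y_1 = 6, pos_z_1 = 4.5, pos_x_2 = 6, pos_y_2 = 6.5, pos_z_2 = 3, radius_2 = 1.5, pos_x_3 = 3.5, pos_y_3 = 2, pos_z_3 = 5, depth_3 = 1, height_3 = 3, pos_y_4 = 6, pos_z_4 = 0.5, radius_4 = 1.5, height_4 = 1.5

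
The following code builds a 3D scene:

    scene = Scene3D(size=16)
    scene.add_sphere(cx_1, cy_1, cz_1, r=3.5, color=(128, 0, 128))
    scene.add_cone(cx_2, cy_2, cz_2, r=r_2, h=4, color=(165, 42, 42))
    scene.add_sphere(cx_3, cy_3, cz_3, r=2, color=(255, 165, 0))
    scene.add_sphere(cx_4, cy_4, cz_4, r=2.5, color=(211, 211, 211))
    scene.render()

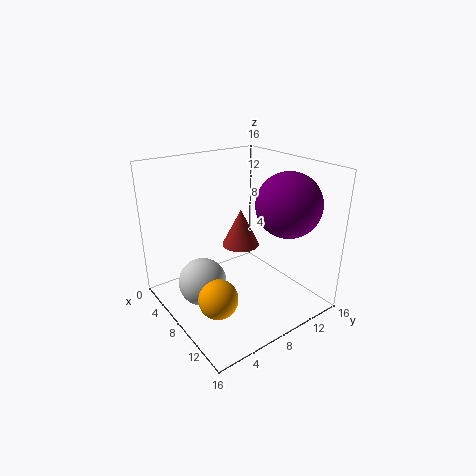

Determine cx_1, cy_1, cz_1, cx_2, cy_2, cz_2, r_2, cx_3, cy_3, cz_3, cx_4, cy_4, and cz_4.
cx_1 = 11.5
cy_1 = 12
cz_1 = 12
cx_2 = 8.5
cy_2 = 8
cz_2 = 7.5
r_2 = 2
cx_3 = 11.5
cy_3 = 3
cz_3 = 4
cx_4 = 8.5
cy_4 = 3
cz_4 = 4.5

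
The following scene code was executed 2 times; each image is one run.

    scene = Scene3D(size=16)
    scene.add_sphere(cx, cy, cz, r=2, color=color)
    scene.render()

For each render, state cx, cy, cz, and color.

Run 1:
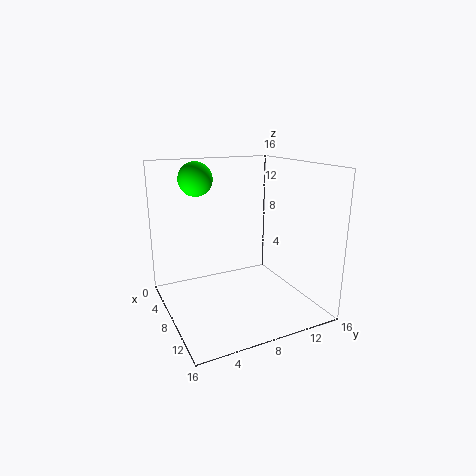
cx = 3; cy = 5; cz = 14; color = 'lime'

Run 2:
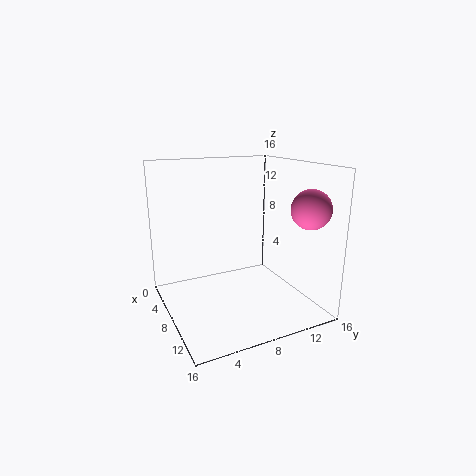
cx = 14; cy = 13; cz = 12; color = 'hotpink'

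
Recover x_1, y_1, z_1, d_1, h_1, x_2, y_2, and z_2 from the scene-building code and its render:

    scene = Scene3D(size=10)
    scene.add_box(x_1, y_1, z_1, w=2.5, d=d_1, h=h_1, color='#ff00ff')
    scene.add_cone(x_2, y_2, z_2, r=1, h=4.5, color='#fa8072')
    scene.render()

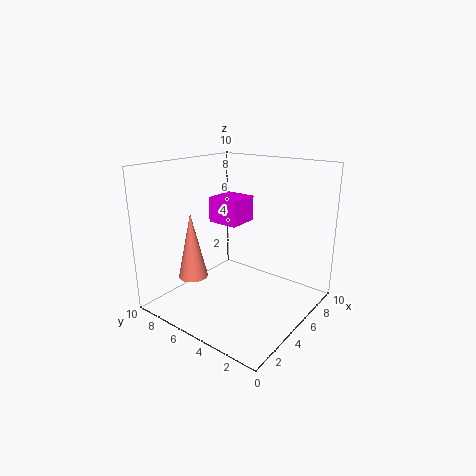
x_1 = 6.5, y_1 = 6.5, z_1 = 5, d_1 = 2.5, h_1 = 2, x_2 = 2.5, y_2 = 7, z_2 = 2.5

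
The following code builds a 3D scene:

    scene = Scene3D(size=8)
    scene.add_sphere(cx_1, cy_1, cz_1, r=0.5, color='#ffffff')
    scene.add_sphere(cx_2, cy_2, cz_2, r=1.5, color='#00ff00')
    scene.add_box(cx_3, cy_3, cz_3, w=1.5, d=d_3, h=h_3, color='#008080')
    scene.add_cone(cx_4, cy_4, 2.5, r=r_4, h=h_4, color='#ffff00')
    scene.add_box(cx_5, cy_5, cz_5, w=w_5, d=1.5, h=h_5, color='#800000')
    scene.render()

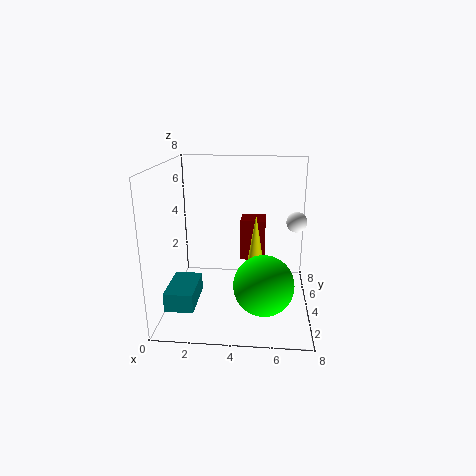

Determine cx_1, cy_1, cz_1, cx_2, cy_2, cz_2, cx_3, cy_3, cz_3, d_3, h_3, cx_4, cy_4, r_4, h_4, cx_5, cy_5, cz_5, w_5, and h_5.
cx_1 = 7
cy_1 = 2.5
cz_1 = 5.5
cx_2 = 5.5
cy_2 = 1.5
cz_2 = 2.5
cx_3 = 0.5
cy_3 = 1
cz_3 = 1
d_3 = 2.5
h_3 = 1
cx_4 = 5
cy_4 = 3.5
r_4 = 0.5
h_4 = 3
cx_5 = 4
cy_5 = 5.5
cz_5 = 2
w_5 = 1.5
h_5 = 2.5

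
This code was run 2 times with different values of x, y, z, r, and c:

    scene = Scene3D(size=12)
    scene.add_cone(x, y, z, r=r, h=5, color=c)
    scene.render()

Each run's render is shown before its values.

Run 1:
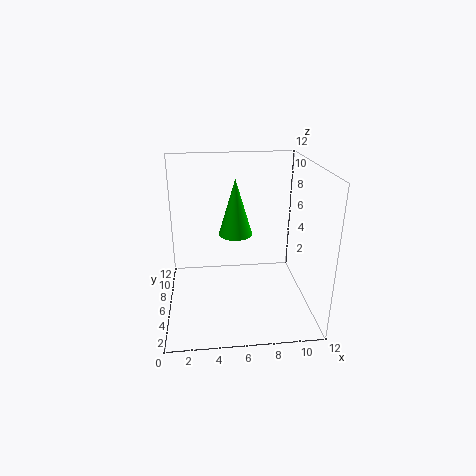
x = 6; y = 8; z = 5.5; r = 1.5; c = 'lime'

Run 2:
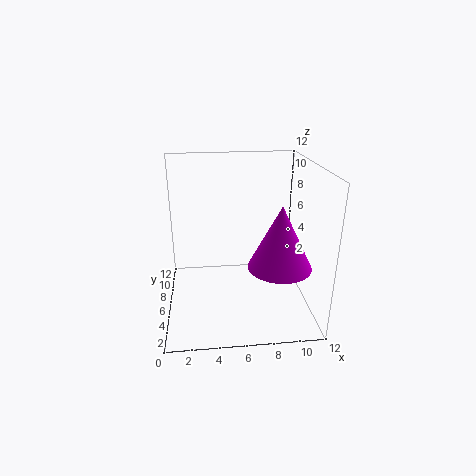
x = 9; y = 3.5; z = 4.5; r = 2.5; c = 'magenta'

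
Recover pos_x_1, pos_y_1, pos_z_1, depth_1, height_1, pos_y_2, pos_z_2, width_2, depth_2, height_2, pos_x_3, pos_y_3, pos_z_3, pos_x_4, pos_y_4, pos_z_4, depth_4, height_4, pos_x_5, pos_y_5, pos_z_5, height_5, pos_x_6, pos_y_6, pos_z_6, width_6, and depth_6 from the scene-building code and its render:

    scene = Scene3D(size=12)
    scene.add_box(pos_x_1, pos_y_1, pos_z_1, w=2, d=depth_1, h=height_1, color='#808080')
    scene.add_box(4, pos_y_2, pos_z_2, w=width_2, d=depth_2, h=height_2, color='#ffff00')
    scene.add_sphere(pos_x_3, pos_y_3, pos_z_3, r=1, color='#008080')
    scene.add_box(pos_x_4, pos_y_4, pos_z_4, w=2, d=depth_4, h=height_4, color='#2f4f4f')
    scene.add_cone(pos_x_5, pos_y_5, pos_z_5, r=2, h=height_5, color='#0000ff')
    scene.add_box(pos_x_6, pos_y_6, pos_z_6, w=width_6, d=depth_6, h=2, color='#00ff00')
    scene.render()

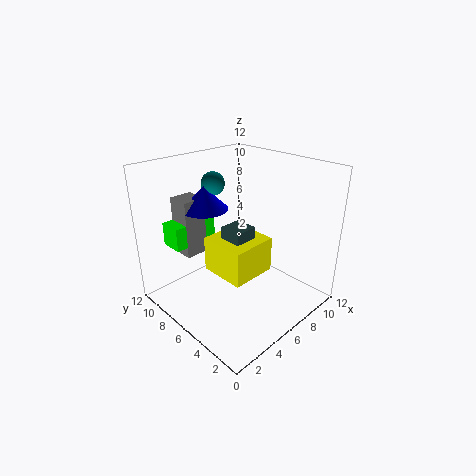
pos_x_1 = 3
pos_y_1 = 9
pos_z_1 = 4
depth_1 = 2
height_1 = 5
pos_y_2 = 4
pos_z_2 = 3
width_2 = 4
depth_2 = 4
height_2 = 3
pos_x_3 = 6
pos_y_3 = 9
pos_z_3 = 10
pos_x_4 = 5
pos_y_4 = 5
pos_z_4 = 3
depth_4 = 2
height_4 = 4
pos_x_5 = 5
pos_y_5 = 9
pos_z_5 = 8
height_5 = 2
pos_x_6 = 2
pos_y_6 = 9
pos_z_6 = 5
width_6 = 4
depth_6 = 2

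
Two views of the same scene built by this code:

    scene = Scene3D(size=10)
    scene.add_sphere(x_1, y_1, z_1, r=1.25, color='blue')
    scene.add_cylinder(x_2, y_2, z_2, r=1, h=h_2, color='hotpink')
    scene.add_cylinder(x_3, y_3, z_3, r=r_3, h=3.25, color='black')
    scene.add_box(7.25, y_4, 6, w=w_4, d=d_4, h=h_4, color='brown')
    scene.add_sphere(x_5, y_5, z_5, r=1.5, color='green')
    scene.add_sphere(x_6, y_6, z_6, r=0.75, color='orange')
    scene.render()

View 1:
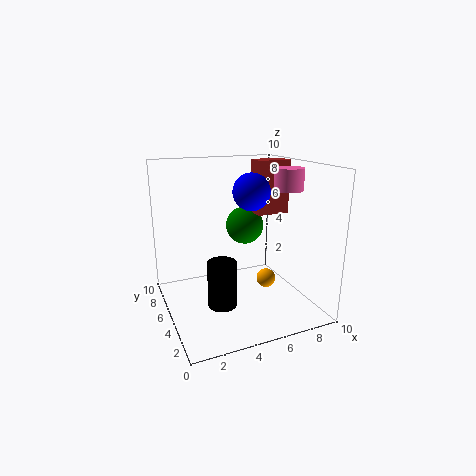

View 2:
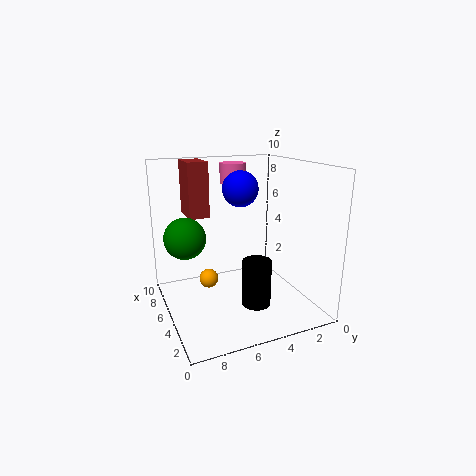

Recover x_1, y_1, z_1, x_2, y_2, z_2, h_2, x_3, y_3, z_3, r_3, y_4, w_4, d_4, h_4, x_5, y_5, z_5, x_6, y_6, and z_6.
x_1 = 5.75, y_1 = 4.5, z_1 = 8.25, x_2 = 8.25, y_2 = 4, z_2 = 8.25, h_2 = 1.5, x_3 = 3.5, y_3 = 4.25, z_3 = 0.5, r_3 = 1, y_4 = 6.25, w_4 = 2.5, d_4 = 1.5, h_4 = 4, x_5 = 7, y_5 = 8.25, z_5 = 4.75, x_6 = 8, y_6 = 6.25, z_6 = 0.75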